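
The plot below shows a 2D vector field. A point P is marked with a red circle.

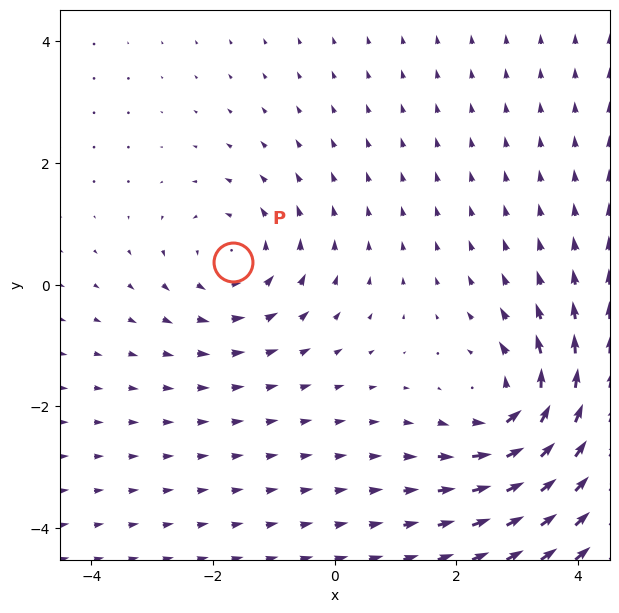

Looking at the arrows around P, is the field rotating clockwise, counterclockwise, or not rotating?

counterclockwise

Near P at (-1.7, 0.4) the arrows circulate counterclockwise. The curl (z-component) there is about +3; positive curl means counterclockwise rotation.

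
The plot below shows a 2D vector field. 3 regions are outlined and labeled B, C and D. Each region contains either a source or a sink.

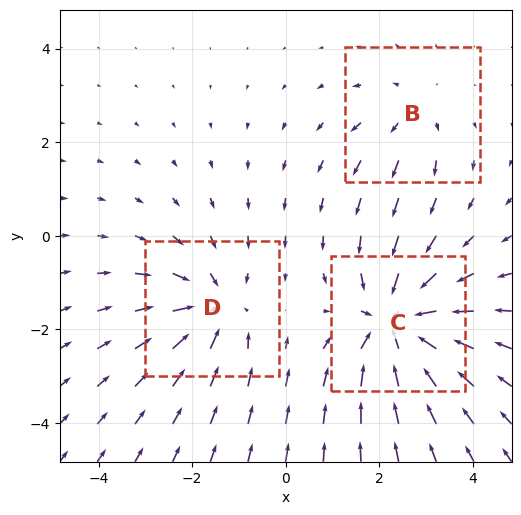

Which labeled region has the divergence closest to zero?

B

Divergence at each region's feature centre — B: about +2, C: about -5, D: about -3. Region B is closest to zero.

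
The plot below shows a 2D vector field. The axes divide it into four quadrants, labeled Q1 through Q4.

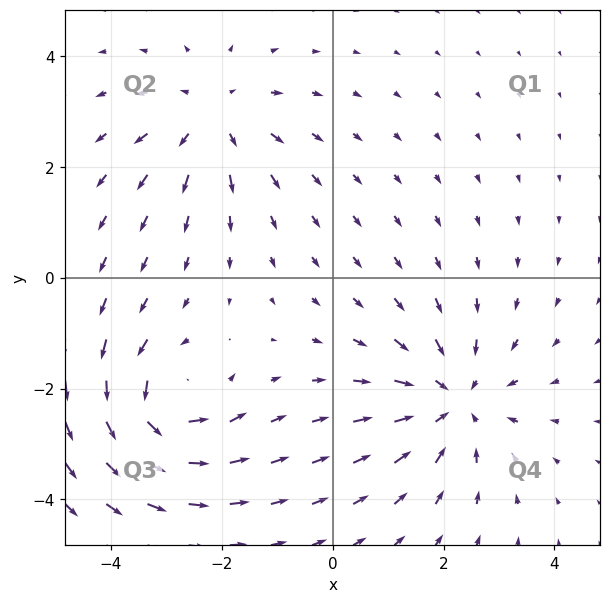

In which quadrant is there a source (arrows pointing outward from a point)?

Q2

The source sits at approximately (-2.2, 2.9), which lies in quadrant Q2. The divergence there is about +4, positive as expected for a source.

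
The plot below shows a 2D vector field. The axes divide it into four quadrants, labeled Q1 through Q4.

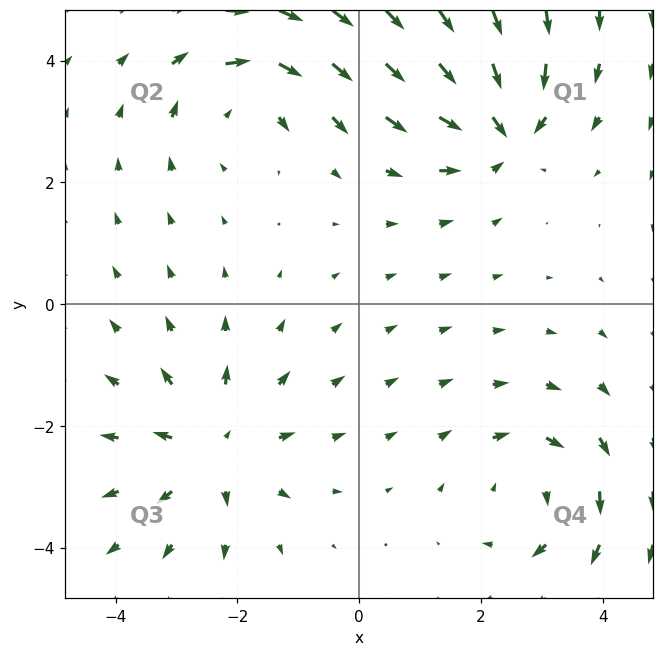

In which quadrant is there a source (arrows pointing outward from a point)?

Q3

The source sits at approximately (-2.4, -2.4), which lies in quadrant Q3. The divergence there is about +4, positive as expected for a source.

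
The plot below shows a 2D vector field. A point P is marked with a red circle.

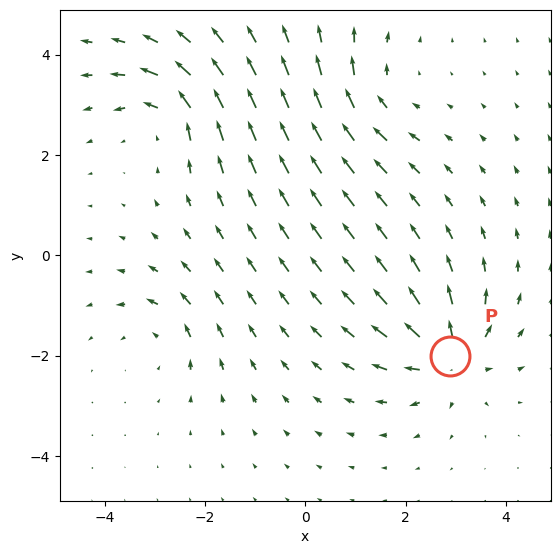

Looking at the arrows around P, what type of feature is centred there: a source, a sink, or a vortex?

At P (2.9, -2.0) the arrows spread outward. Divergence about +7, curl ≈0 — positive divergence with near-zero curl is a source.

source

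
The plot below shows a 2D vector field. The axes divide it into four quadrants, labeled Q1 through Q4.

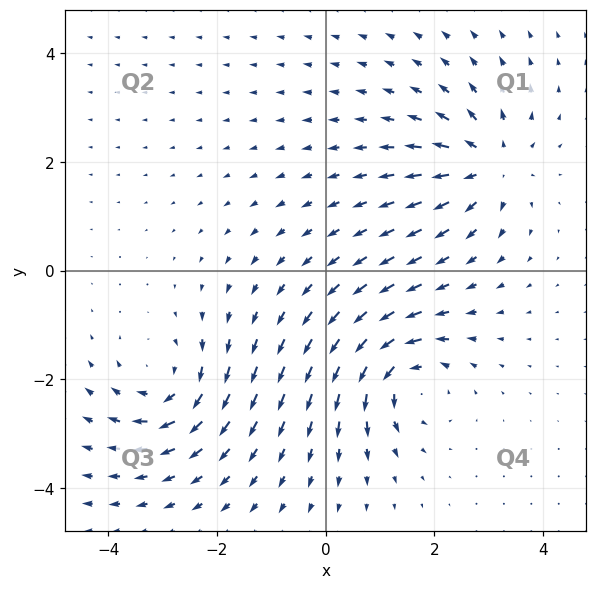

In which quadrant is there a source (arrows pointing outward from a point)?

Q1

The source sits at approximately (3.0, 2.0), which lies in quadrant Q1. The divergence there is about +6, positive as expected for a source.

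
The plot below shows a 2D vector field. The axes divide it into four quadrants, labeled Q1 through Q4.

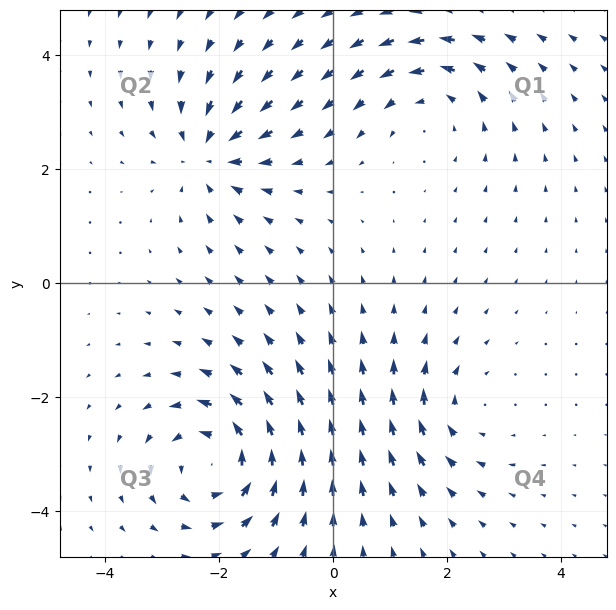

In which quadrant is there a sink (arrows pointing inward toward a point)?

Q2

The sink sits at approximately (-2.2, 2.3), which lies in quadrant Q2. The divergence there is about -5, negative as expected for a sink.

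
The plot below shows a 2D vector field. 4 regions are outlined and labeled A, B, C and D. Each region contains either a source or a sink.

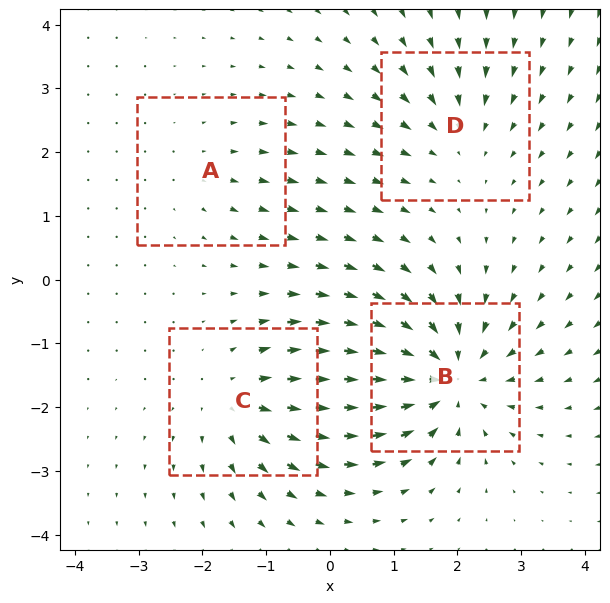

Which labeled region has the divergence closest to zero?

Divergence at each region's feature centre — A: about +2, B: about -7, C: about +4, D: about -3. Region A is closest to zero.

A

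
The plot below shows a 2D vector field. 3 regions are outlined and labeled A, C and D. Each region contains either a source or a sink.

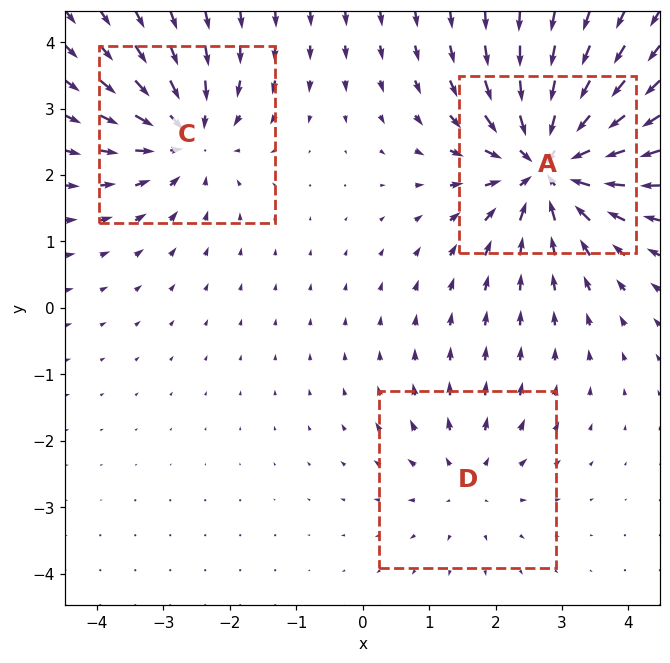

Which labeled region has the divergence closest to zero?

D

Divergence at each region's feature centre — A: about -6, C: about -4, D: about +2. Region D is closest to zero.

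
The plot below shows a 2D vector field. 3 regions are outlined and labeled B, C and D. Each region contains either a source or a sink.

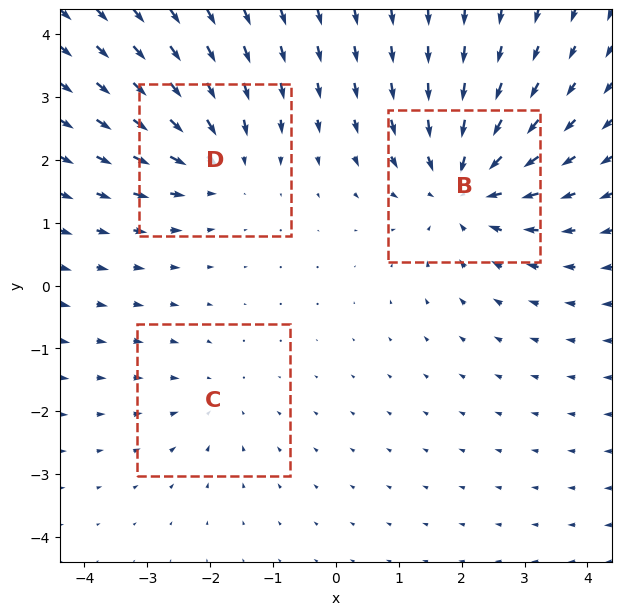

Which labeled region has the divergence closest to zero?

C

Divergence at each region's feature centre — B: about -5, C: about -2, D: about -3. Region C is closest to zero.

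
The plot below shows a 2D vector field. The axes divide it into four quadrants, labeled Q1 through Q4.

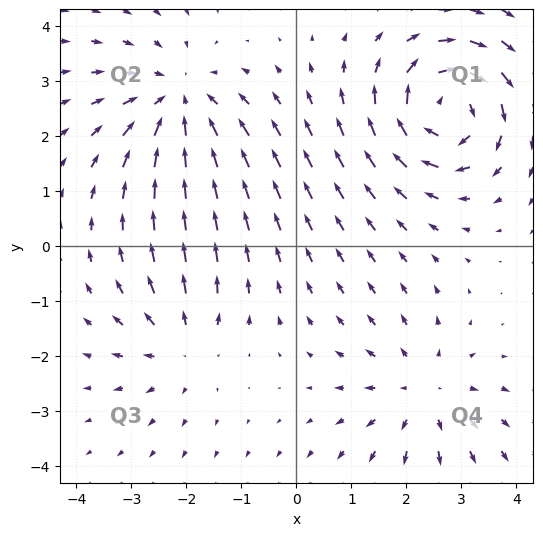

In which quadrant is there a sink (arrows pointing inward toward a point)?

The sink sits at approximately (-2.2, 2.6), which lies in quadrant Q2. The divergence there is about -4, negative as expected for a sink.

Q2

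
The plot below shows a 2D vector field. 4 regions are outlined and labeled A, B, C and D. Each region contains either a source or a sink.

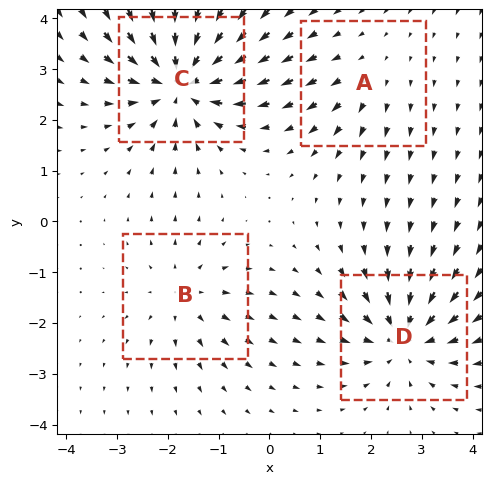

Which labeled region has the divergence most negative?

Divergence at each region's feature centre — A: about +2, B: about +4, C: about -7, D: about -6. Region C is most negative.

C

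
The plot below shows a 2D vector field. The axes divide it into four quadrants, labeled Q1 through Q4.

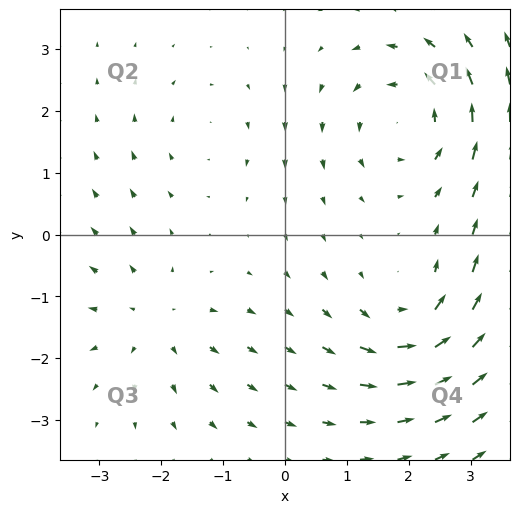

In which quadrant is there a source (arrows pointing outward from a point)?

Q3

The source sits at approximately (-2.1, -1.4), which lies in quadrant Q3. The divergence there is about +3, positive as expected for a source.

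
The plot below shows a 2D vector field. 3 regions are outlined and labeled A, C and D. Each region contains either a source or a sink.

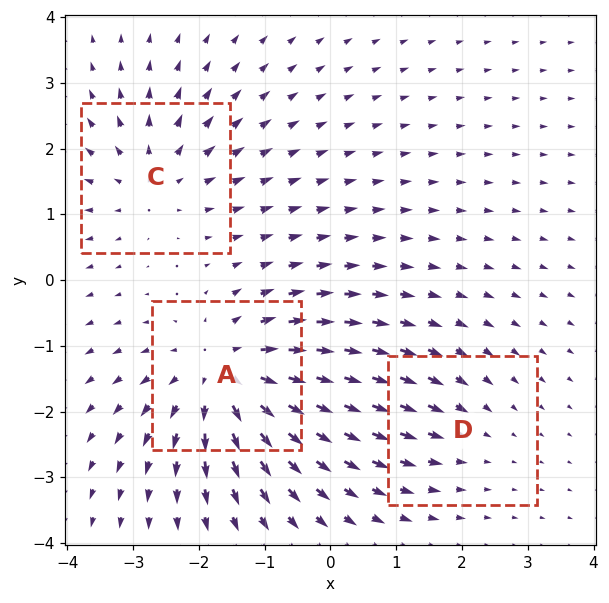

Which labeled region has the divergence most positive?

A

Divergence at each region's feature centre — A: about +5, C: about +3, D: about -2. Region A is most positive.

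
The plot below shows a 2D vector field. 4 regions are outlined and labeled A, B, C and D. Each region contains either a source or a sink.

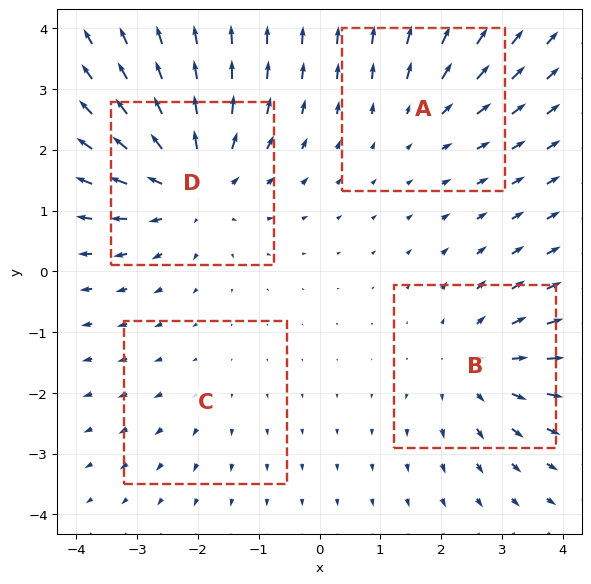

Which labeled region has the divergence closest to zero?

Divergence at each region's feature centre — A: about +3, B: about +4, C: about +2, D: about +6. Region C is closest to zero.

C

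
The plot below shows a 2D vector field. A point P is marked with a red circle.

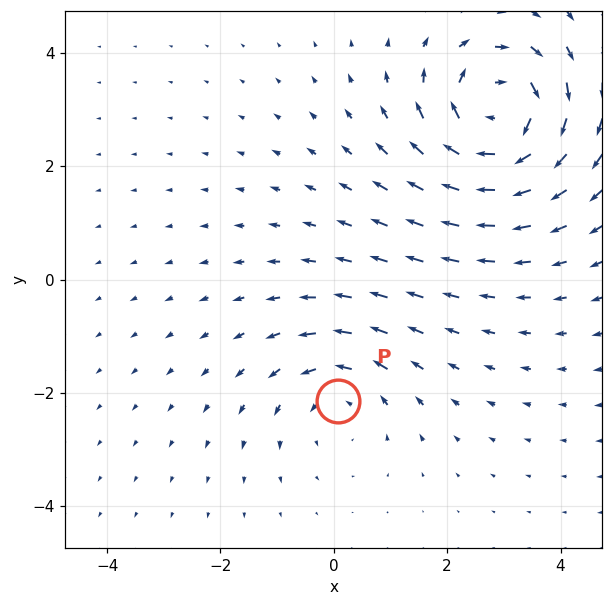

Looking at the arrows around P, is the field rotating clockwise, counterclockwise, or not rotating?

Near P at (0.1, -2.1) the arrows circulate counterclockwise. The curl (z-component) there is about +3; positive curl means counterclockwise rotation.

counterclockwise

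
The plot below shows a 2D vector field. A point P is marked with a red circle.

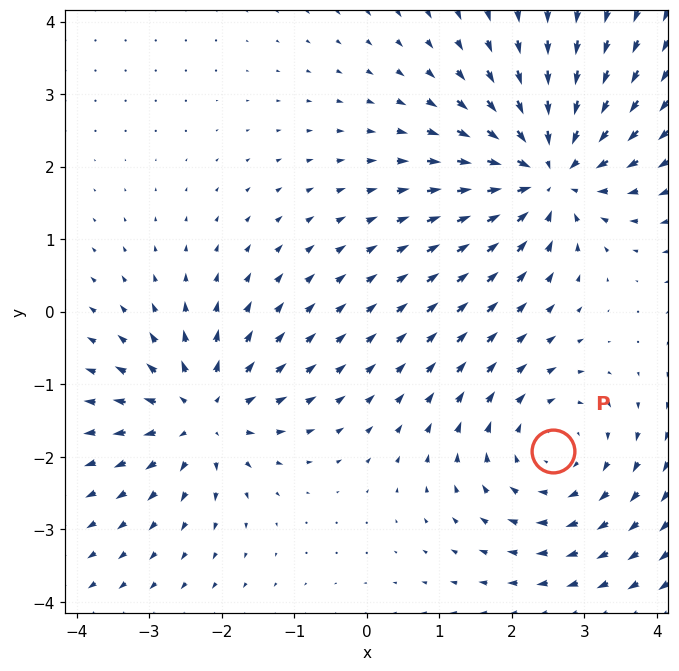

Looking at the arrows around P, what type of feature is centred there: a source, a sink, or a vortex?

vortex

At P (2.6, -1.9) the arrows circulate clockwise. Divergence ≈0, curl about -3 — near-zero divergence with nonzero curl is a vortex.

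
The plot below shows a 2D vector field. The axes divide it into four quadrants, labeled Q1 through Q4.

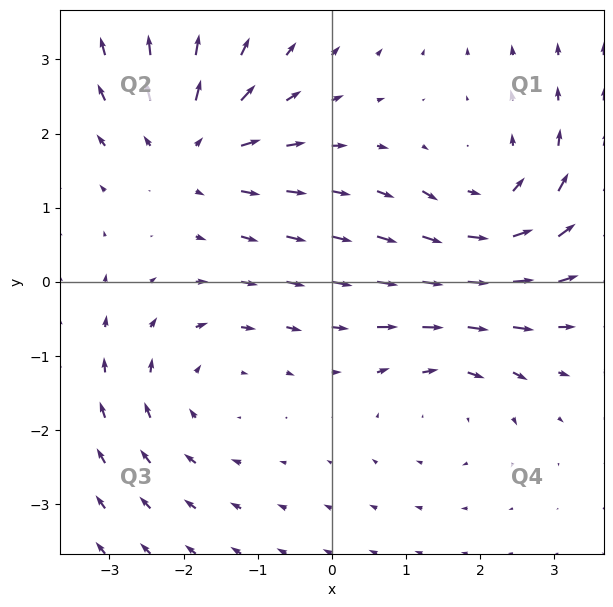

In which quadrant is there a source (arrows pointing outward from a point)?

Q2

The source sits at approximately (-1.9, 1.8), which lies in quadrant Q2. The divergence there is about +3, positive as expected for a source.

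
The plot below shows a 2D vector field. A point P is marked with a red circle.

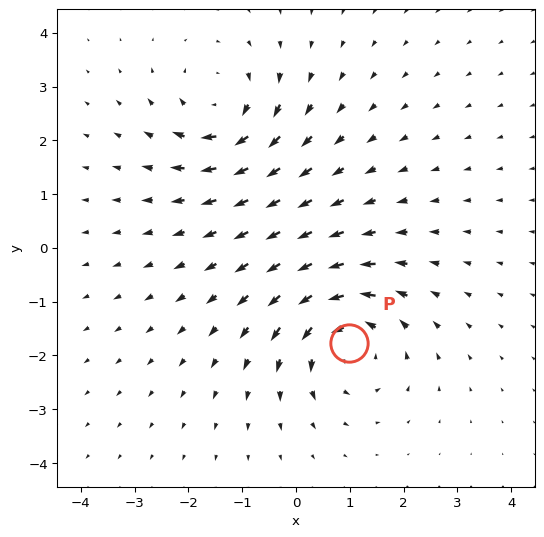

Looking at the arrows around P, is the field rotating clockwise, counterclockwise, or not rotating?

counterclockwise

Near P at (1.0, -1.8) the arrows circulate counterclockwise. The curl (z-component) there is about +5; positive curl means counterclockwise rotation.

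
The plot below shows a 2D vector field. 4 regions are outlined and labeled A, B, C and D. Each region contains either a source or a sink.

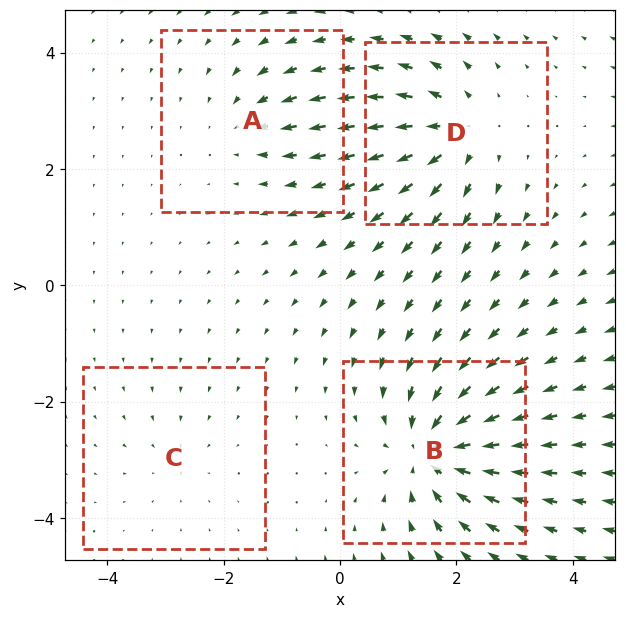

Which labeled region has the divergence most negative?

B

Divergence at each region's feature centre — A: about -3, B: about -8, C: about -2, D: about +6. Region B is most negative.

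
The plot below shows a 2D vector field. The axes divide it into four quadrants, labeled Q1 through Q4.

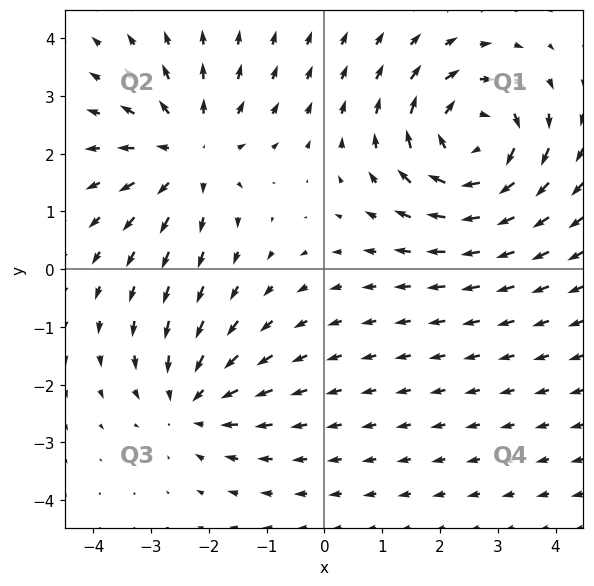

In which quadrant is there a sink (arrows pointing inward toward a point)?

The sink sits at approximately (-2.3, -2.3), which lies in quadrant Q3. The divergence there is about -3, negative as expected for a sink.

Q3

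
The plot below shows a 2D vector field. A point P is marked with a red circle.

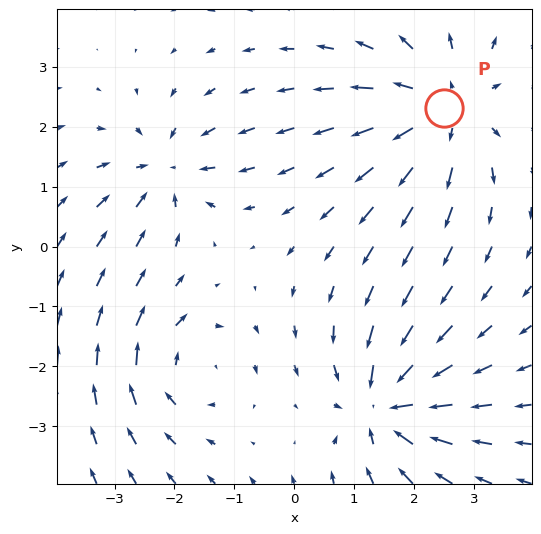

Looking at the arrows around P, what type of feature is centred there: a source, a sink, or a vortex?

source

At P (2.5, 2.3) the arrows spread outward. Divergence about +4, curl ≈0 — positive divergence with near-zero curl is a source.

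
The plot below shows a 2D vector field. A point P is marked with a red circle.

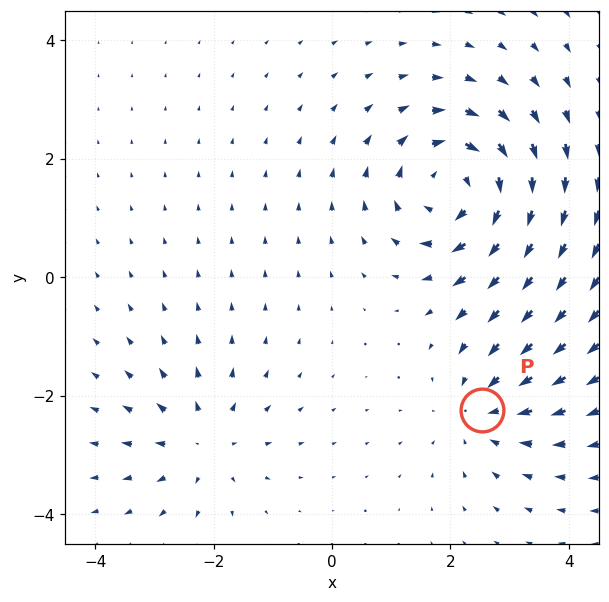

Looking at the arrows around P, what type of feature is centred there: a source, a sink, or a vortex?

At P (2.5, -2.2) the arrows converge inward. Divergence about -3, curl ≈0 — negative divergence with near-zero curl is a sink.

sink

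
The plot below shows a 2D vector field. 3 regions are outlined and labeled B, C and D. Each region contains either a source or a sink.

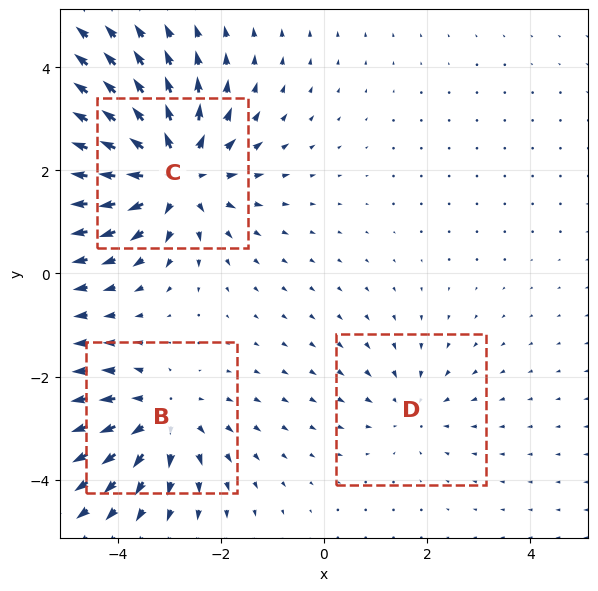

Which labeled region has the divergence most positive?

C

Divergence at each region's feature centre — B: about +3, C: about +5, D: about -2. Region C is most positive.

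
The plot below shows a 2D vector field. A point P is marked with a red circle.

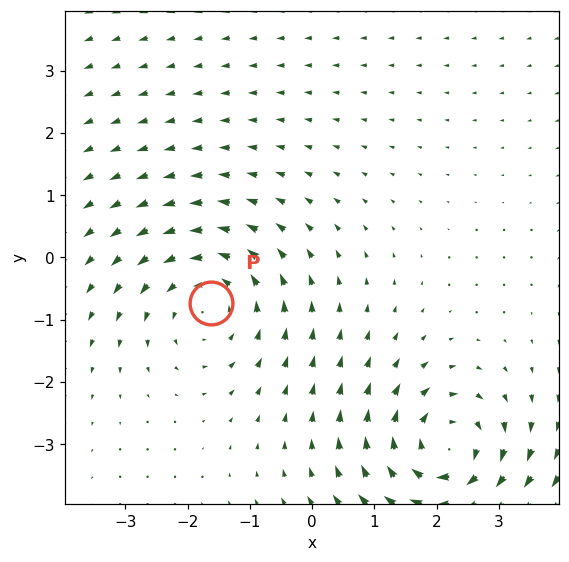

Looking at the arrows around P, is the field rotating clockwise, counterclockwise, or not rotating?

Near P at (-1.6, -0.7) the arrows circulate counterclockwise. The curl (z-component) there is about +2; positive curl means counterclockwise rotation.

counterclockwise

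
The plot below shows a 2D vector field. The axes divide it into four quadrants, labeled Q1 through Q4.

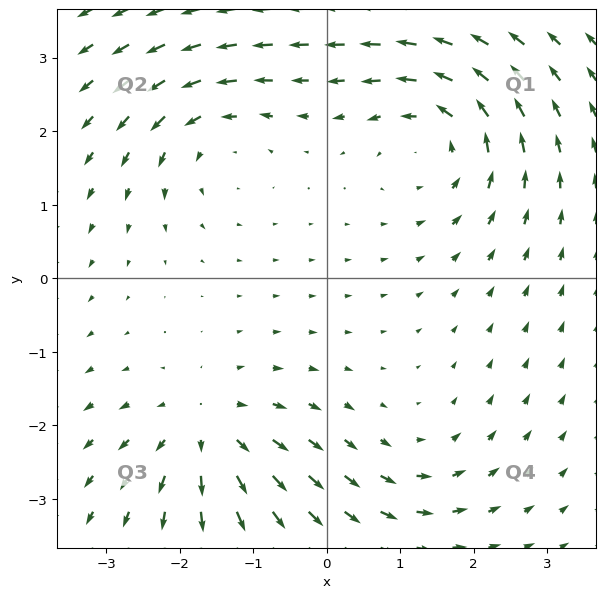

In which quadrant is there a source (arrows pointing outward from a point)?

Q3

The source sits at approximately (-1.6, -2.1), which lies in quadrant Q3. The divergence there is about +5, positive as expected for a source.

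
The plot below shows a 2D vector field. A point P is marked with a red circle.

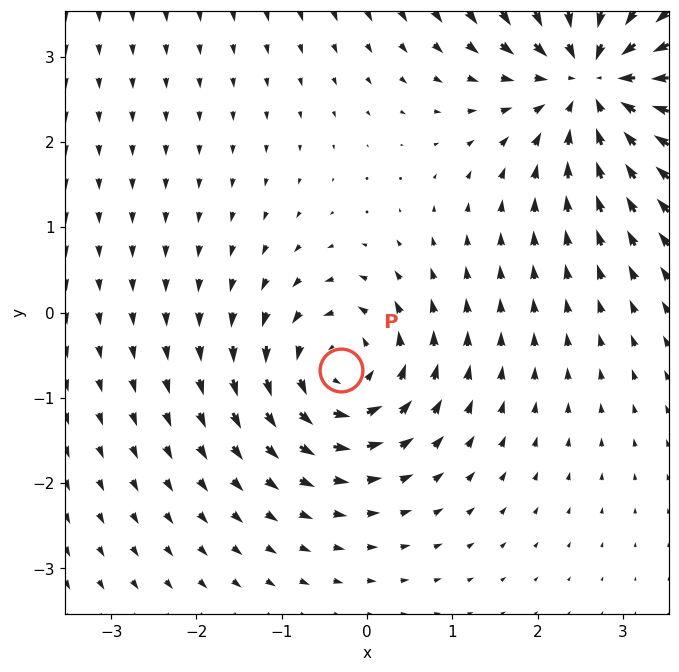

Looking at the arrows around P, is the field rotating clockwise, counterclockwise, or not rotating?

counterclockwise

Near P at (-0.3, -0.7) the arrows circulate counterclockwise. The curl (z-component) there is about +4; positive curl means counterclockwise rotation.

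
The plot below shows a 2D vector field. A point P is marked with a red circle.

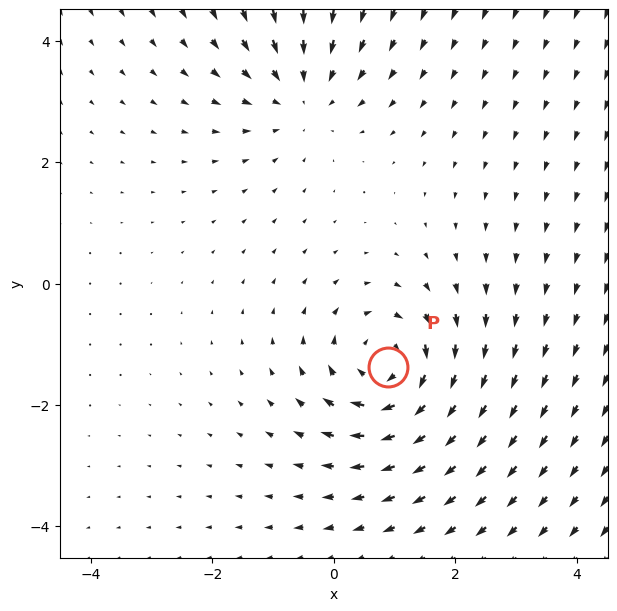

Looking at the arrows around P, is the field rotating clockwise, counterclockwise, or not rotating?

Near P at (0.9, -1.4) the arrows circulate clockwise. The curl (z-component) there is about -4; negative curl means clockwise rotation.

clockwise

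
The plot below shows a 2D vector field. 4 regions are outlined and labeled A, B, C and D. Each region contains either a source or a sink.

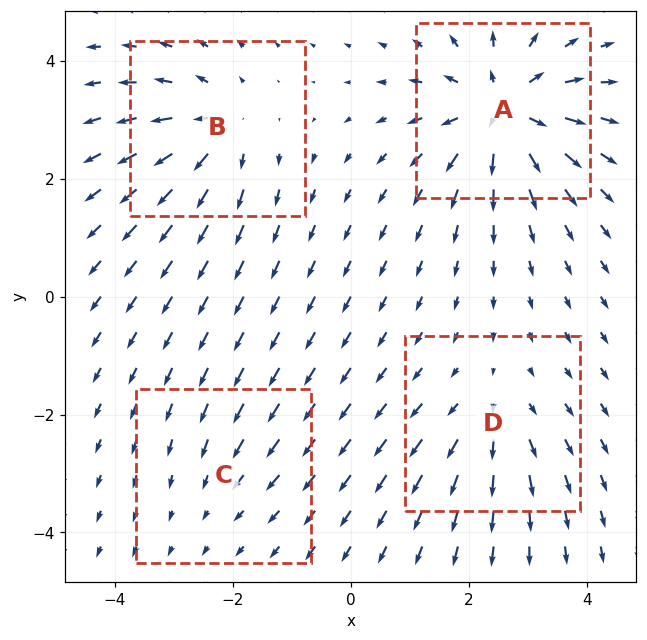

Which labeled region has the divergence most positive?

Divergence at each region's feature centre — A: about +8, B: about +5, C: about -2, D: about +4. Region A is most positive.

A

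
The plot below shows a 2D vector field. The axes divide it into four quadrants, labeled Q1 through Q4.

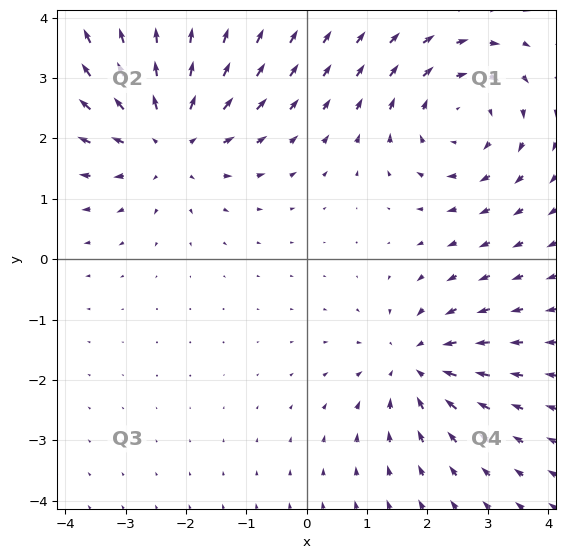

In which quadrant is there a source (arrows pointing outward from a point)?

The source sits at approximately (-2.3, 2.0), which lies in quadrant Q2. The divergence there is about +3, positive as expected for a source.

Q2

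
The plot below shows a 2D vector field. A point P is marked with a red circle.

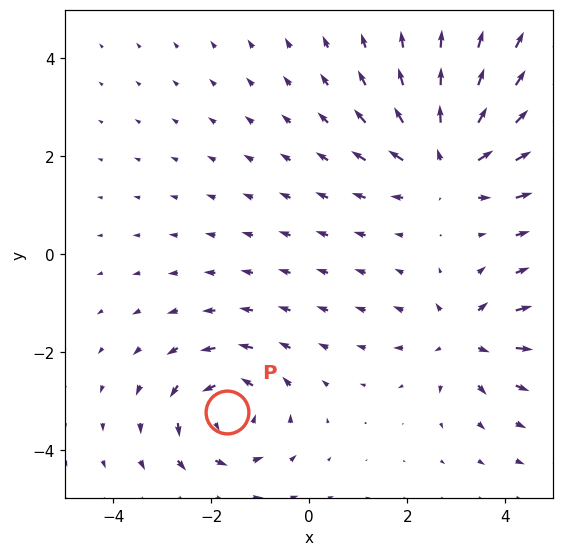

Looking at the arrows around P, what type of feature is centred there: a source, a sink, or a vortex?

At P (-1.7, -3.2) the arrows circulate counterclockwise. Divergence ≈0, curl about +4 — near-zero divergence with nonzero curl is a vortex.

vortex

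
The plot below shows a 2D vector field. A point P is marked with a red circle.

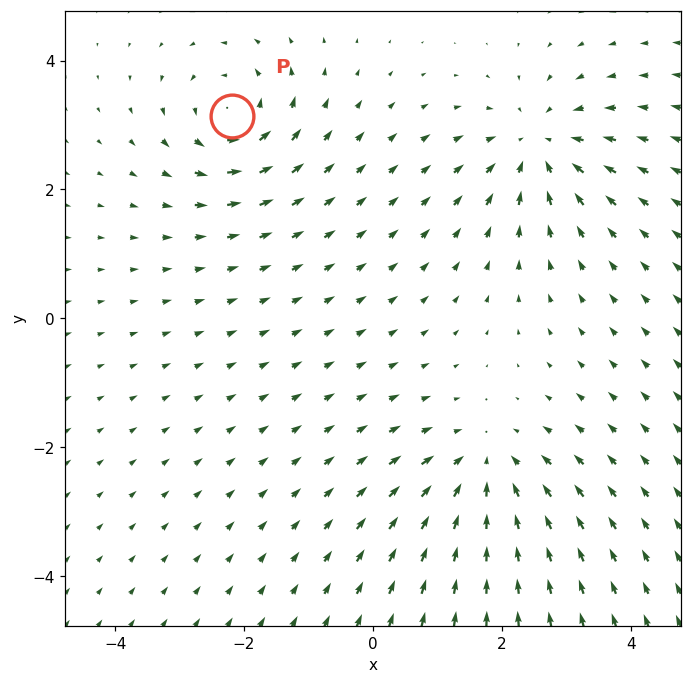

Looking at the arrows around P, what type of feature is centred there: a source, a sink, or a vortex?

At P (-2.2, 3.1) the arrows circulate counterclockwise. Divergence ≈0, curl about +5 — near-zero divergence with nonzero curl is a vortex.

vortex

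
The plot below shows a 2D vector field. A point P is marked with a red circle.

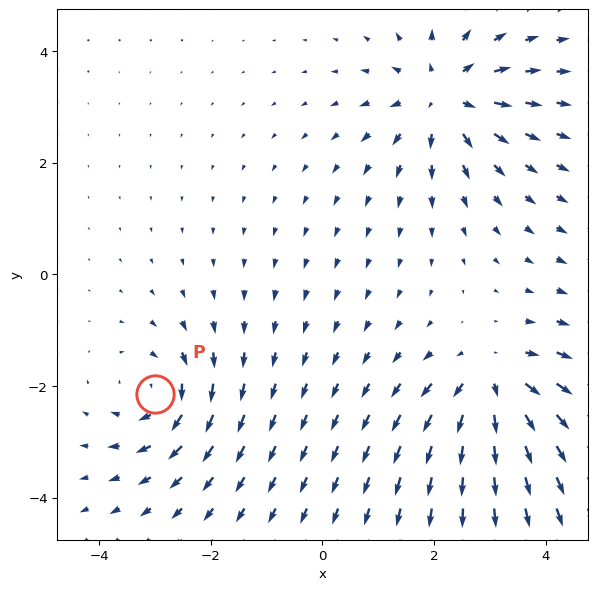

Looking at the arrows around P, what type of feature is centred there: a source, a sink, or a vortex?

vortex

At P (-3.0, -2.1) the arrows circulate clockwise. Divergence ≈0, curl about -4 — near-zero divergence with nonzero curl is a vortex.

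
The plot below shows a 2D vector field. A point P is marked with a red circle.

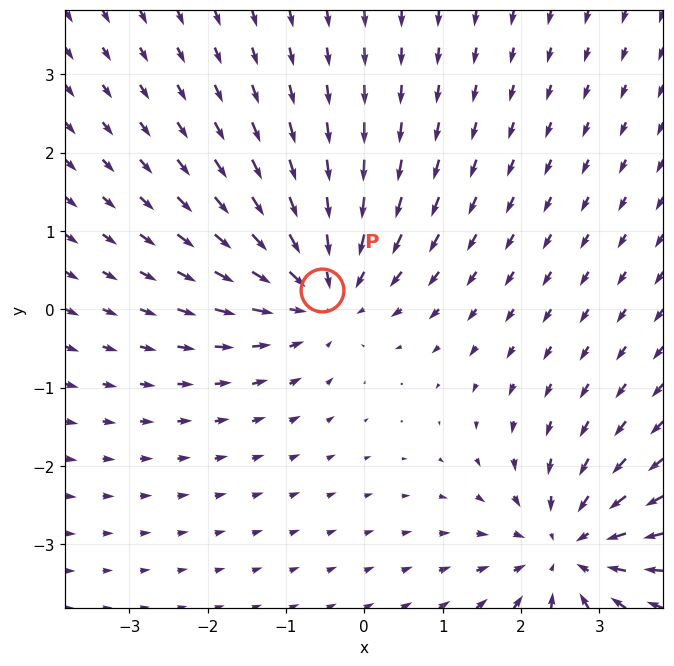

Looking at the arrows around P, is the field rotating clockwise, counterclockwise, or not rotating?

Near P at (-0.5, 0.3) the arrows show no circulation. The curl there is ≈0.

not rotating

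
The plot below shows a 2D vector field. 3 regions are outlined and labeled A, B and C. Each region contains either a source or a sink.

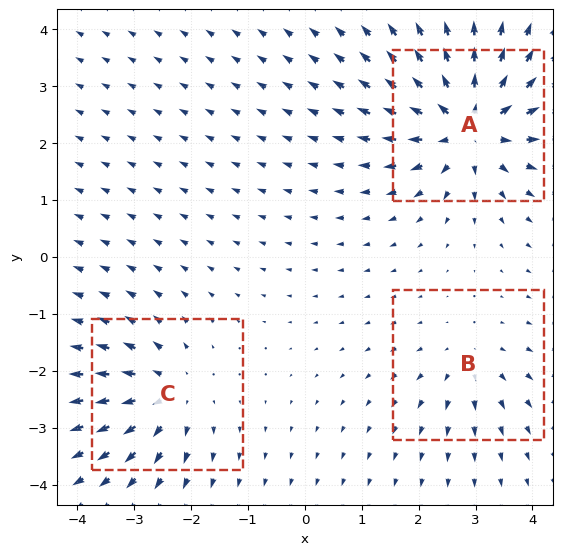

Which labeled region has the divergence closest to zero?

B

Divergence at each region's feature centre — A: about +6, B: about +2, C: about +4. Region B is closest to zero.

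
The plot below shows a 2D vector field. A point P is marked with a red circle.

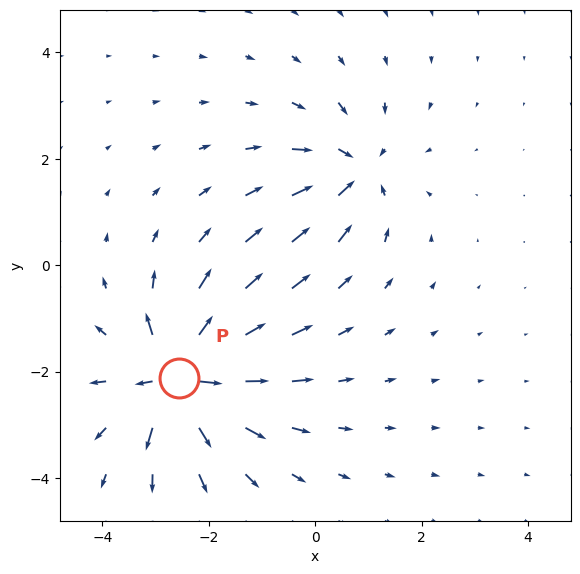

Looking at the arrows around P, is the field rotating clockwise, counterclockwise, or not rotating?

Near P at (-2.6, -2.1) the arrows show no circulation. The curl there is ≈0.

not rotating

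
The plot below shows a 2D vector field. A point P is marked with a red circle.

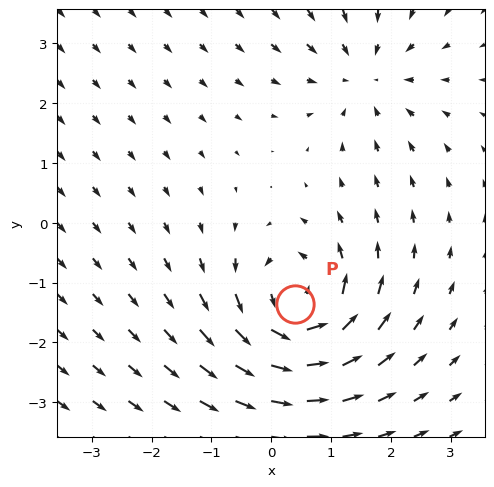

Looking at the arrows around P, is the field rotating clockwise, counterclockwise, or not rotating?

Near P at (0.4, -1.4) the arrows circulate counterclockwise. The curl (z-component) there is about +5; positive curl means counterclockwise rotation.

counterclockwise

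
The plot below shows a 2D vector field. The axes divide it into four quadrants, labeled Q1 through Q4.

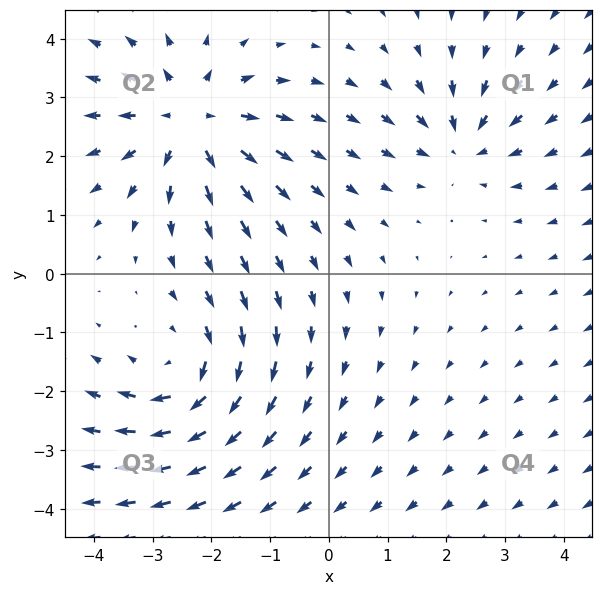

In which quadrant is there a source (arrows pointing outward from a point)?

The source sits at approximately (-2.4, 2.6), which lies in quadrant Q2. The divergence there is about +4, positive as expected for a source.

Q2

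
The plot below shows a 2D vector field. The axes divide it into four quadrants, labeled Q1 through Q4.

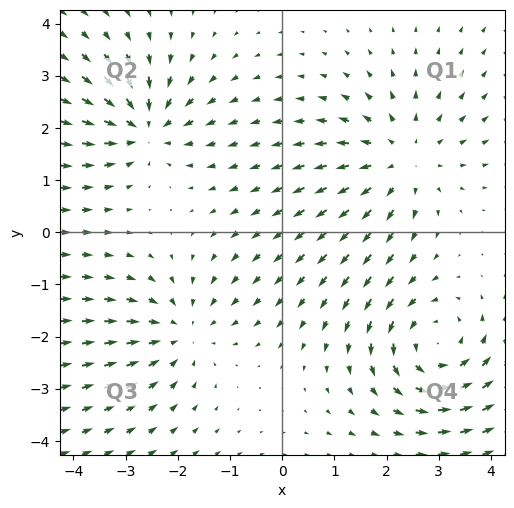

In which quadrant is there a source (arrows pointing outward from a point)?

Q1

The source sits at approximately (2.3, 1.4), which lies in quadrant Q1. The divergence there is about +3, positive as expected for a source.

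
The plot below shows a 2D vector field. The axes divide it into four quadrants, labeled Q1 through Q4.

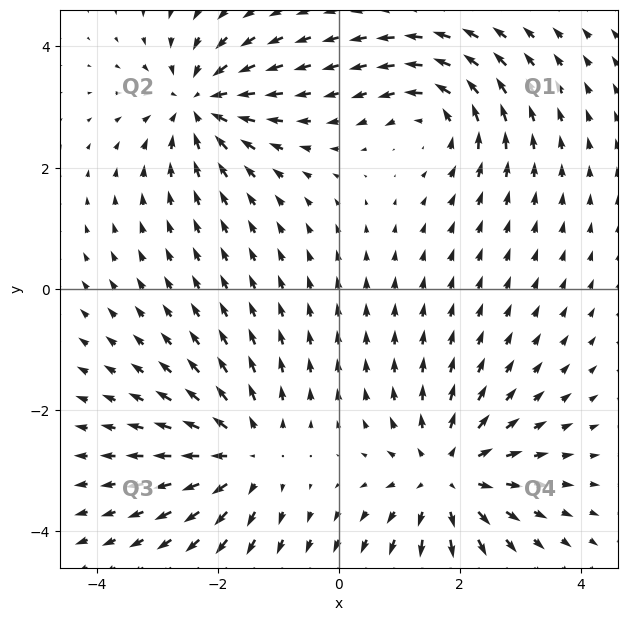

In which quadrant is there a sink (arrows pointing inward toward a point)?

Q2

The sink sits at approximately (-2.3, 3.1), which lies in quadrant Q2. The divergence there is about -5, negative as expected for a sink.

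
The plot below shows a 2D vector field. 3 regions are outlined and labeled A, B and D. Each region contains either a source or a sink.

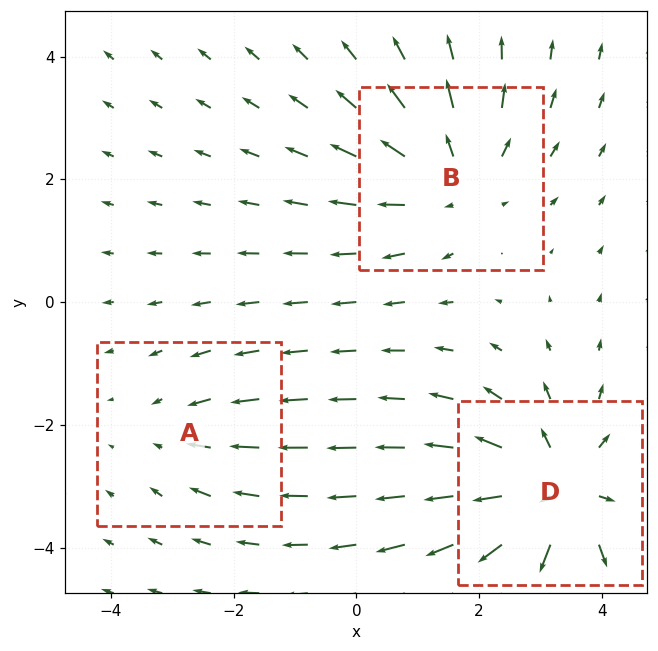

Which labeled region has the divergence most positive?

Divergence at each region's feature centre — A: about -2, B: about +3, D: about +4. Region D is most positive.

D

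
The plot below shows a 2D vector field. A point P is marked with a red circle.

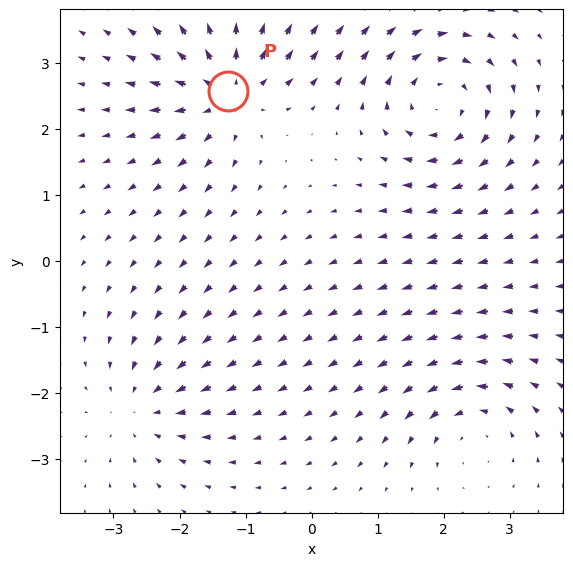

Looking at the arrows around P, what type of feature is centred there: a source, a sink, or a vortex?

At P (-1.3, 2.6) the arrows spread outward. Divergence about +6, curl ≈0 — positive divergence with near-zero curl is a source.

source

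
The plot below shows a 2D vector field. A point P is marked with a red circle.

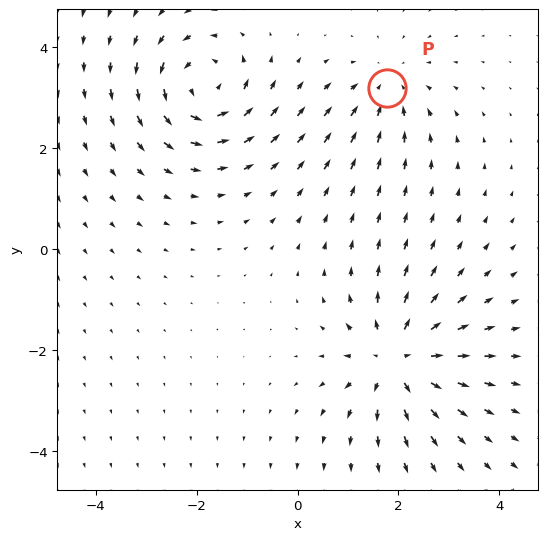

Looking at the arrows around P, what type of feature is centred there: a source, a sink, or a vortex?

At P (1.8, 3.2) the arrows converge inward. Divergence about -3, curl ≈0 — negative divergence with near-zero curl is a sink.

sink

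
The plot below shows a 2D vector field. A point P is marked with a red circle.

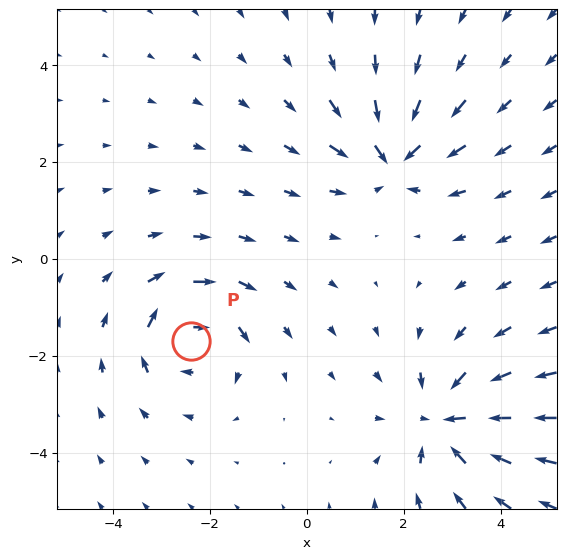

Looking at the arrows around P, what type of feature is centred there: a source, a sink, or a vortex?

At P (-2.4, -1.7) the arrows circulate clockwise. Divergence ≈0, curl about -6 — near-zero divergence with nonzero curl is a vortex.

vortex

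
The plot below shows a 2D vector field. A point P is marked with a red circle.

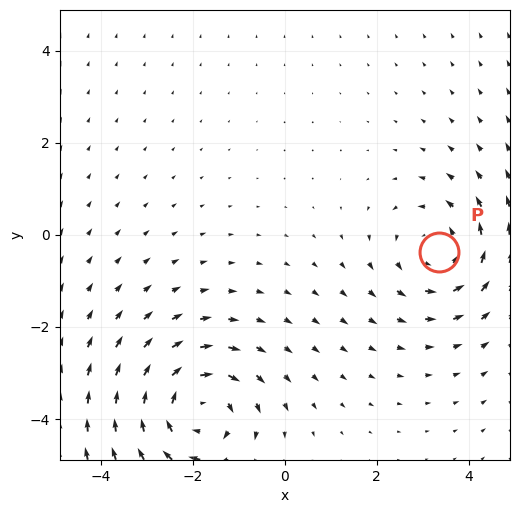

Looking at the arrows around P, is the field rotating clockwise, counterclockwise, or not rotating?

counterclockwise

Near P at (3.4, -0.4) the arrows circulate counterclockwise. The curl (z-component) there is about +3; positive curl means counterclockwise rotation.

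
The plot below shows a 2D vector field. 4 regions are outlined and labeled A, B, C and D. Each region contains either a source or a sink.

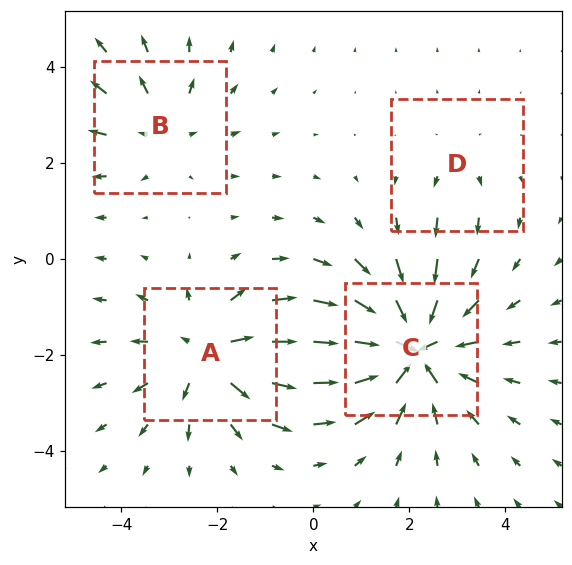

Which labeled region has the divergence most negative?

C

Divergence at each region's feature centre — A: about +5, B: about +3, C: about -7, D: about +2. Region C is most negative.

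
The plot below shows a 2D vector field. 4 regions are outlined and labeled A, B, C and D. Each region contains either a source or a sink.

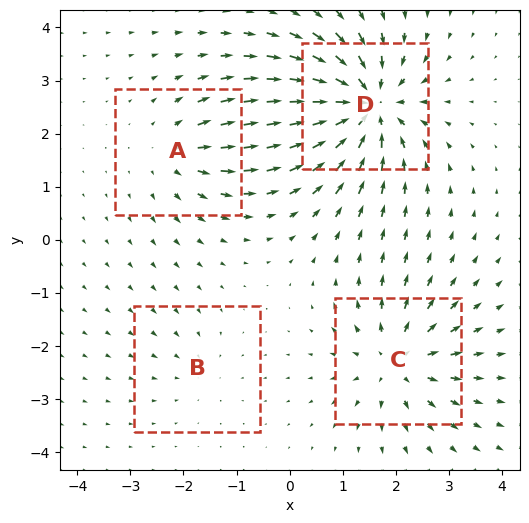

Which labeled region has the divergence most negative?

D

Divergence at each region's feature centre — A: about +4, B: about -2, C: about +6, D: about -9. Region D is most negative.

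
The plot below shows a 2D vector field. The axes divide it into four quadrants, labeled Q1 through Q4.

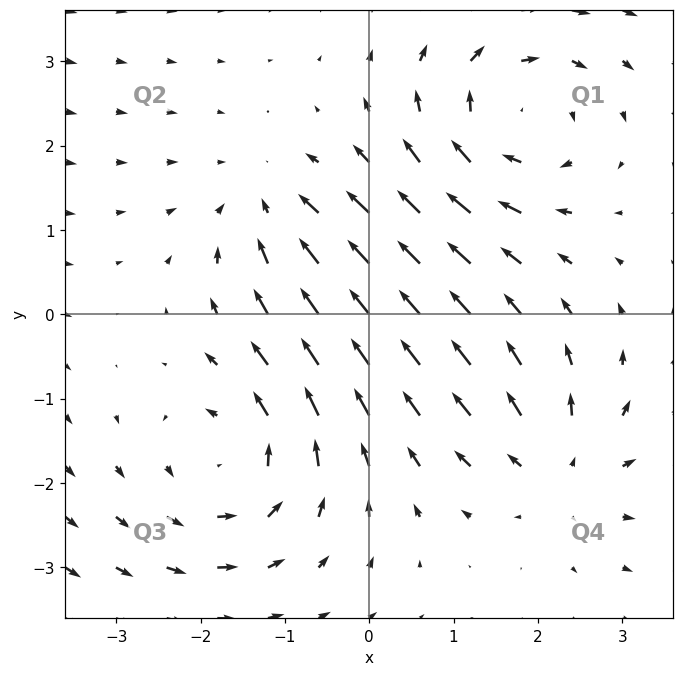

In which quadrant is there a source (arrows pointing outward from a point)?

Q4

The source sits at approximately (2.2, -1.8), which lies in quadrant Q4. The divergence there is about +3, positive as expected for a source.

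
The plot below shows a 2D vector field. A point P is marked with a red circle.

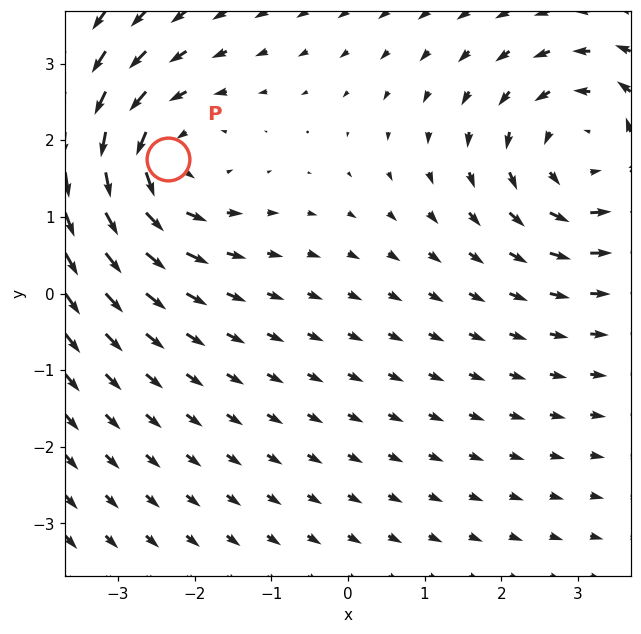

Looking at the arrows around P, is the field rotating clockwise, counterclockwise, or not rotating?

Near P at (-2.4, 1.7) the arrows circulate counterclockwise. The curl (z-component) there is about +4; positive curl means counterclockwise rotation.

counterclockwise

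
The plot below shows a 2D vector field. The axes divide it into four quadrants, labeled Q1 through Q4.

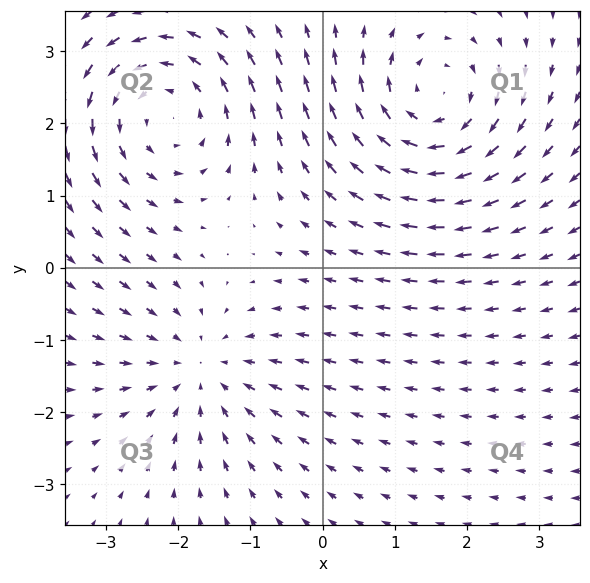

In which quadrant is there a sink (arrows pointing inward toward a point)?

The sink sits at approximately (-1.7, -1.4), which lies in quadrant Q3. The divergence there is about -2, negative as expected for a sink.

Q3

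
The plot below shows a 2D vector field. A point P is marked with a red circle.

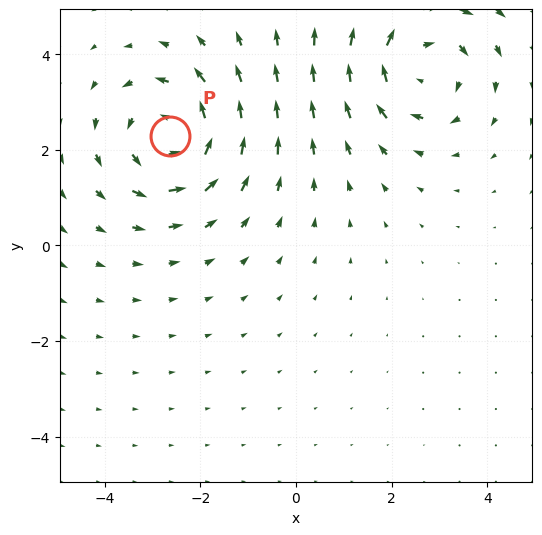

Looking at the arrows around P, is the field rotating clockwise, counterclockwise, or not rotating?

Near P at (-2.6, 2.3) the arrows circulate counterclockwise. The curl (z-component) there is about +4; positive curl means counterclockwise rotation.

counterclockwise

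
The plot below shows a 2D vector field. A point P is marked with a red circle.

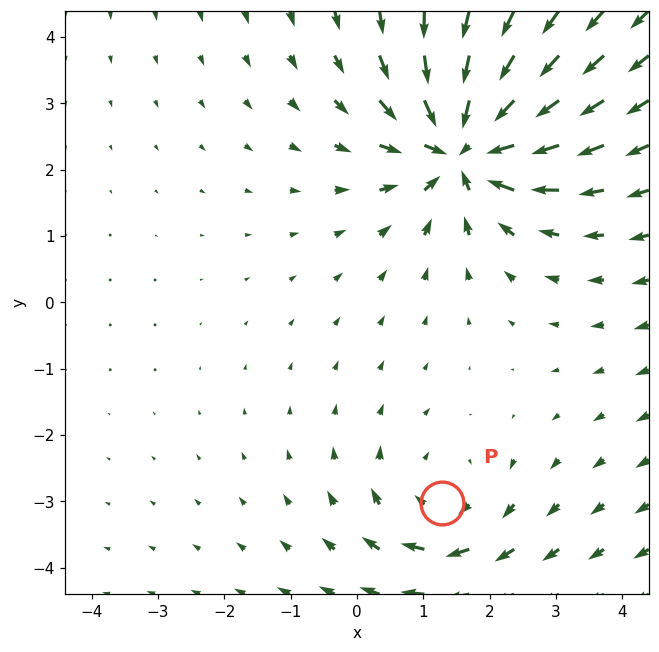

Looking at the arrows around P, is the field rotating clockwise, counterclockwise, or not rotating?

clockwise

Near P at (1.3, -3.0) the arrows circulate clockwise. The curl (z-component) there is about -3; negative curl means clockwise rotation.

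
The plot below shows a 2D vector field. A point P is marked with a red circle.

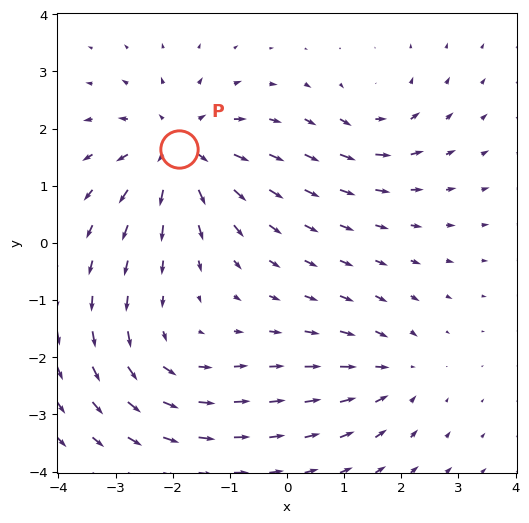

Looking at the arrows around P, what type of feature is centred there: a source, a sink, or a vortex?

At P (-1.9, 1.6) the arrows spread outward. Divergence about +5, curl ≈0 — positive divergence with near-zero curl is a source.

source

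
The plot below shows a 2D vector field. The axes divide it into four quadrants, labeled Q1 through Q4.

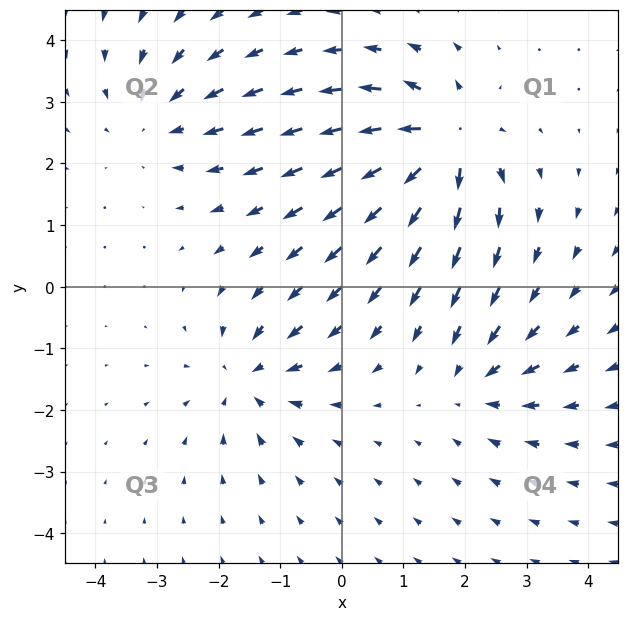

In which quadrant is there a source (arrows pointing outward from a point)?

Q1

The source sits at approximately (1.7, 2.3), which lies in quadrant Q1. The divergence there is about +6, positive as expected for a source.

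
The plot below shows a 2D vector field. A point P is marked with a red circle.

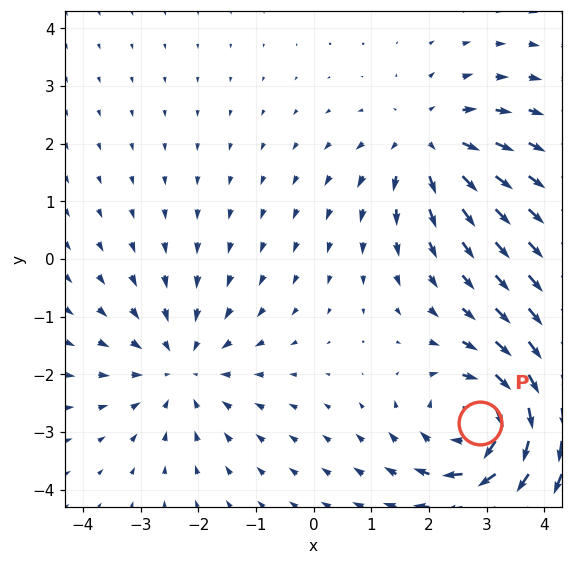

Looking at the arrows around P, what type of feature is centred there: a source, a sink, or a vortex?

At P (2.9, -2.8) the arrows circulate clockwise. Divergence ≈0, curl about -5 — near-zero divergence with nonzero curl is a vortex.

vortex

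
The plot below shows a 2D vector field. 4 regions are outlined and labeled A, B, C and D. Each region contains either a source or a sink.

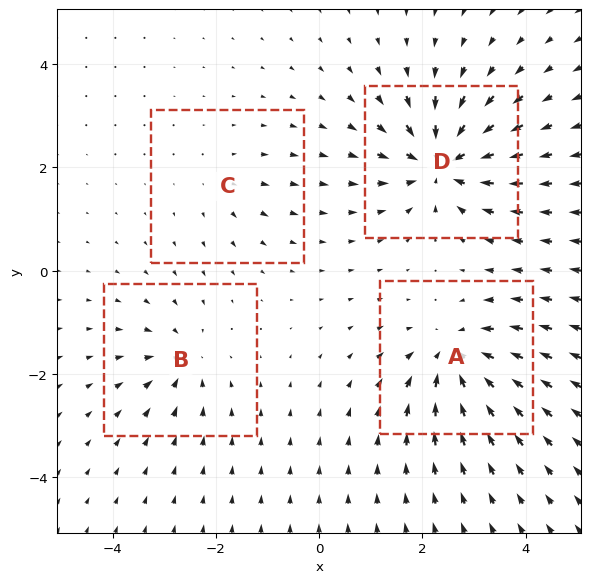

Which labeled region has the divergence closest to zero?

C

Divergence at each region's feature centre — A: about -7, B: about -4, C: about +2, D: about -8. Region C is closest to zero.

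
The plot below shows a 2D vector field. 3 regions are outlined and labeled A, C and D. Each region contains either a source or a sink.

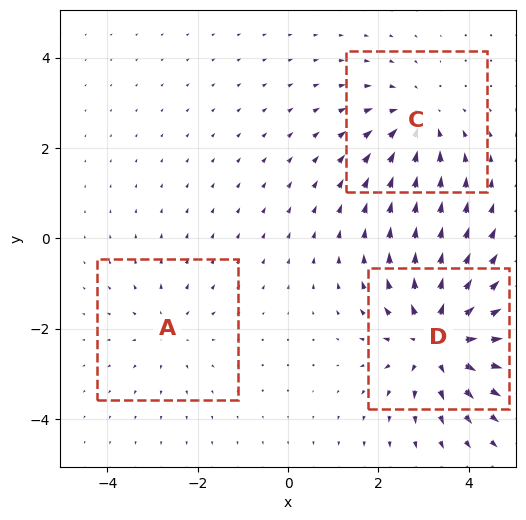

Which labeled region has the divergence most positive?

Divergence at each region's feature centre — A: about +2, C: about -3, D: about +5. Region D is most positive.

D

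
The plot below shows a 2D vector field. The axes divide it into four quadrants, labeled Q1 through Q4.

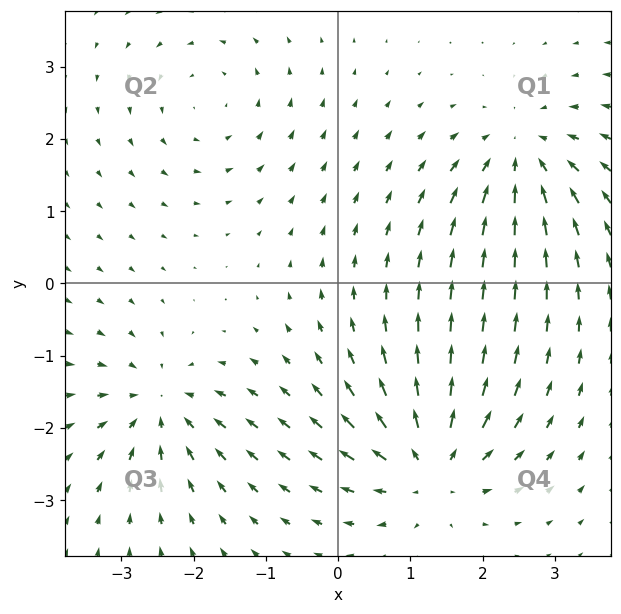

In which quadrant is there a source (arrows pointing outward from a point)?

Q4

The source sits at approximately (1.3, -2.5), which lies in quadrant Q4. The divergence there is about +6, positive as expected for a source.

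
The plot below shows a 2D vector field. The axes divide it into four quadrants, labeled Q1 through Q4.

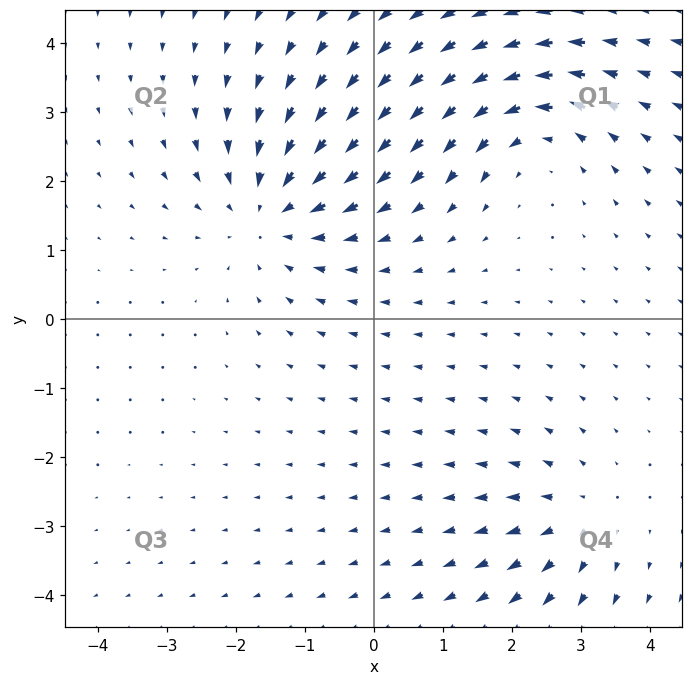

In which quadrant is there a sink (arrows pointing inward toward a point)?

The sink sits at approximately (-1.5, 1.6), which lies in quadrant Q2. The divergence there is about -4, negative as expected for a sink.

Q2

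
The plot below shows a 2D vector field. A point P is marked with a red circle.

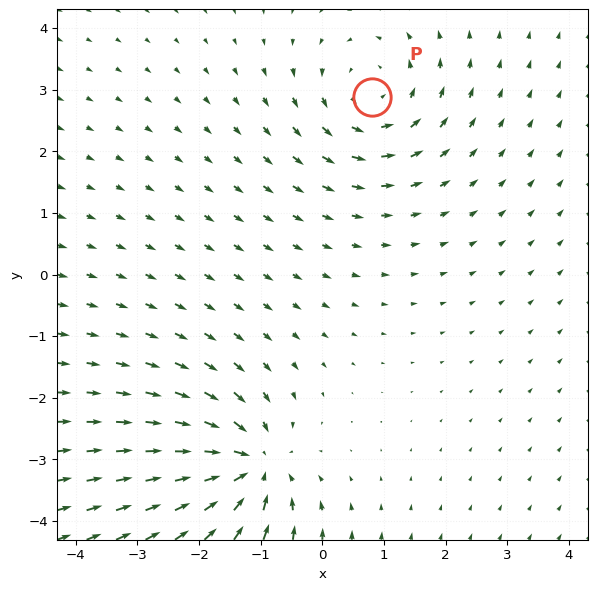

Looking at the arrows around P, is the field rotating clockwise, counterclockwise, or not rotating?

Near P at (0.8, 2.9) the arrows circulate counterclockwise. The curl (z-component) there is about +3; positive curl means counterclockwise rotation.

counterclockwise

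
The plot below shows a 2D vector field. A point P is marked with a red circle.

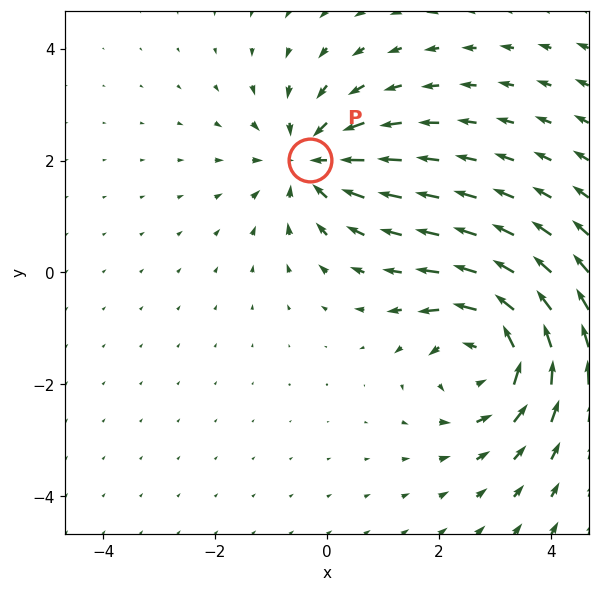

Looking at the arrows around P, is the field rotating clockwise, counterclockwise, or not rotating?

Near P at (-0.3, 2.0) the arrows show no circulation. The curl there is ≈0.

not rotating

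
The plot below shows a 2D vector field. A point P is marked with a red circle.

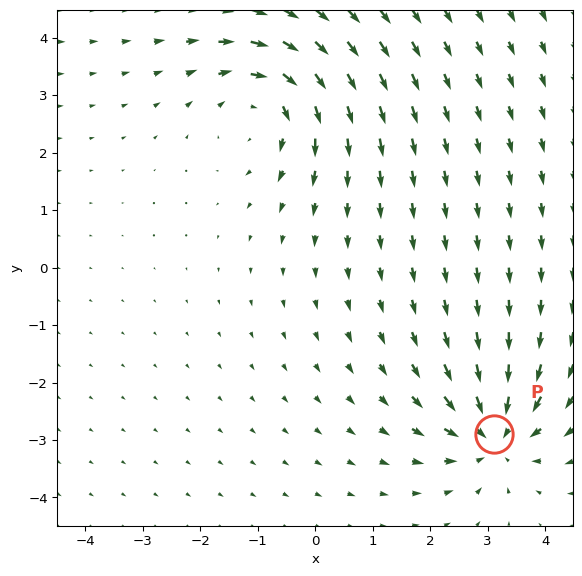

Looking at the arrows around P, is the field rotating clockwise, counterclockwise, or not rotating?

Near P at (3.1, -2.9) the arrows show no circulation. The curl there is ≈0.

not rotating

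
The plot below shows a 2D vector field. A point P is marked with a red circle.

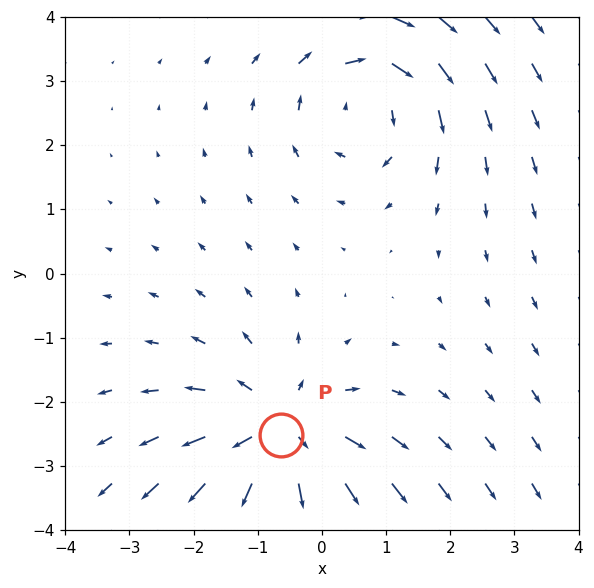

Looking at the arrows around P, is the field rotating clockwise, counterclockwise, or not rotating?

not rotating

Near P at (-0.6, -2.5) the arrows show no circulation. The curl there is ≈0.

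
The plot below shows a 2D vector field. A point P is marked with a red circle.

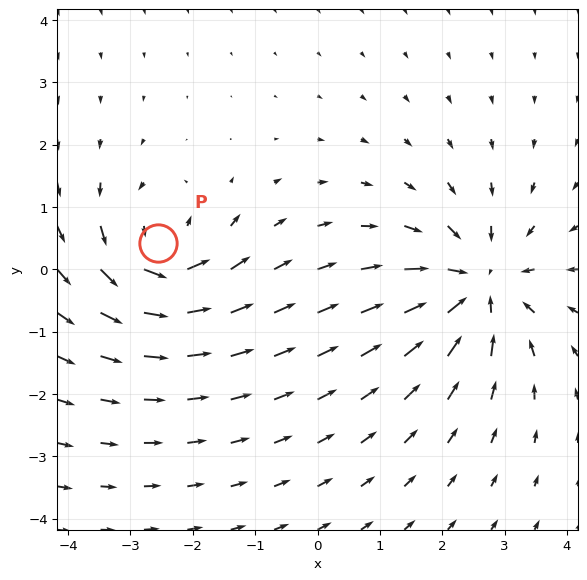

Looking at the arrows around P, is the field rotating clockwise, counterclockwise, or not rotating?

counterclockwise

Near P at (-2.6, 0.4) the arrows circulate counterclockwise. The curl (z-component) there is about +4; positive curl means counterclockwise rotation.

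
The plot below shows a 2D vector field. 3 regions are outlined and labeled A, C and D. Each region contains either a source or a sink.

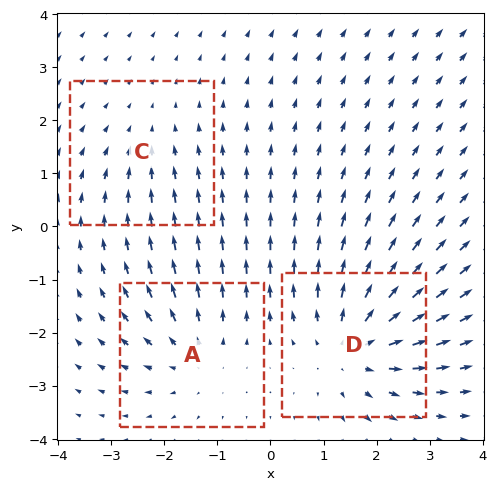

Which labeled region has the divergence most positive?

D

Divergence at each region's feature centre — A: about +3, C: about -2, D: about +4. Region D is most positive.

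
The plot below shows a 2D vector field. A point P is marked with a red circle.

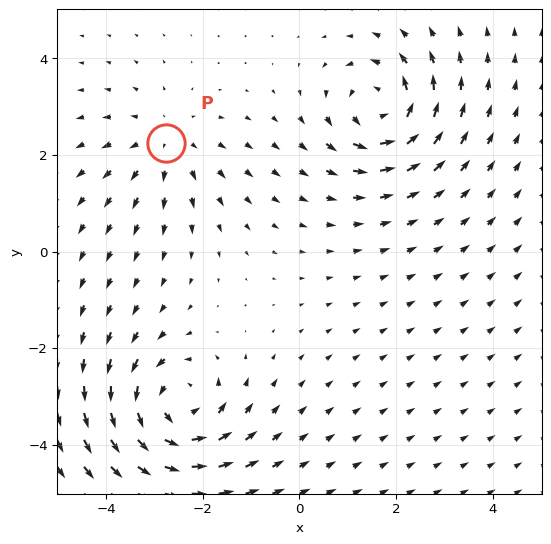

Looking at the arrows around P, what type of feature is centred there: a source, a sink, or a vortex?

source

At P (-2.8, 2.3) the arrows spread outward. Divergence about +2, curl ≈0 — positive divergence with near-zero curl is a source.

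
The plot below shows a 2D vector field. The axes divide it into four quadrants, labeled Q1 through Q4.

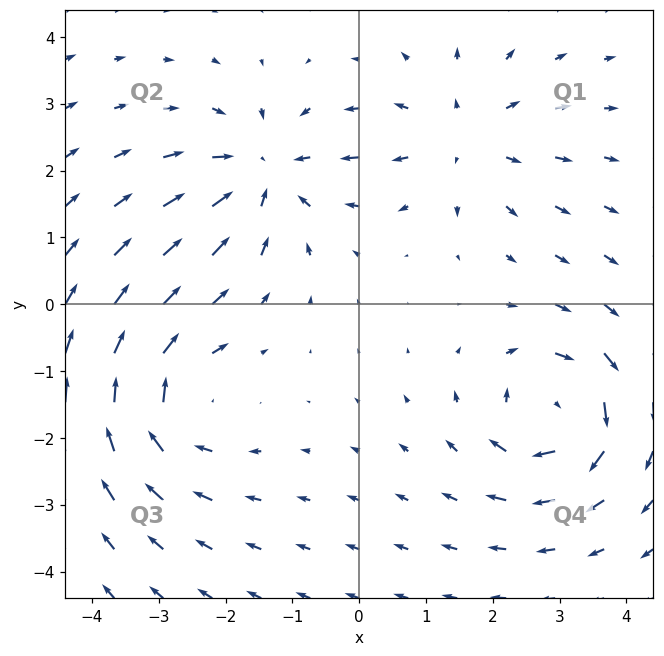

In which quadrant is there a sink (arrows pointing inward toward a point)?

Q2

The sink sits at approximately (-1.4, 2.0), which lies in quadrant Q2. The divergence there is about -5, negative as expected for a sink.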